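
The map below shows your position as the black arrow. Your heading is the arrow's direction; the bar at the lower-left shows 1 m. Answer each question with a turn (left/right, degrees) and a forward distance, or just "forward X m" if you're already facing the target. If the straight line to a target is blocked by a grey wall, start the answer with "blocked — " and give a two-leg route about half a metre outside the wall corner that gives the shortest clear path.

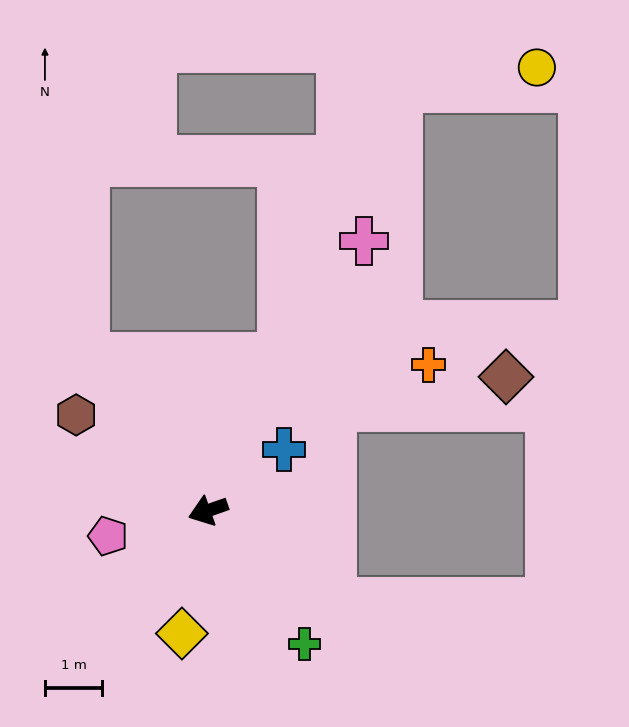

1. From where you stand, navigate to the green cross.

turn left 107°, forward 2.9 m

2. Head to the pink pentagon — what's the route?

turn right 5°, forward 1.8 m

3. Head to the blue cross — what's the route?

turn right 160°, forward 1.7 m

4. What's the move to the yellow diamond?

turn left 59°, forward 2.2 m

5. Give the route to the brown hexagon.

turn right 55°, forward 2.9 m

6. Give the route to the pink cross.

turn right 139°, forward 5.5 m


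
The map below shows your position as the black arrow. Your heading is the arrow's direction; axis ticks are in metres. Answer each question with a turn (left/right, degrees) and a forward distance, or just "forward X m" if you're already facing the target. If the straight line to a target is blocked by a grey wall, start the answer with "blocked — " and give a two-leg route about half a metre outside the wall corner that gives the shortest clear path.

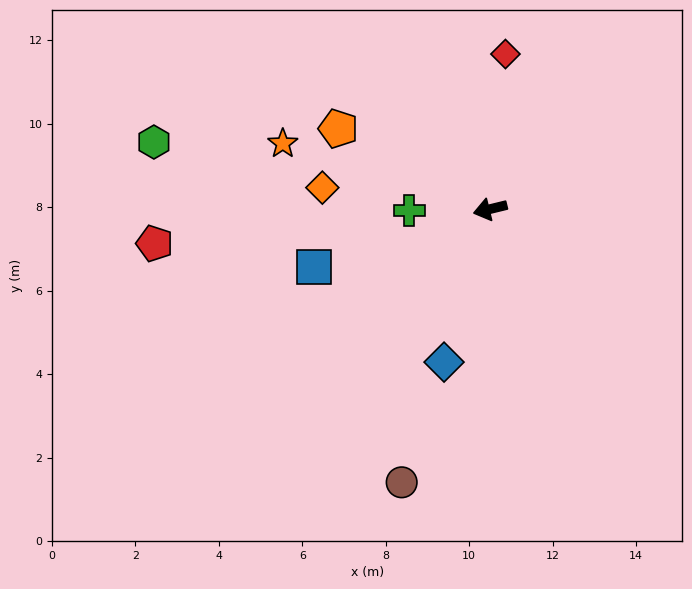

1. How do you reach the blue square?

turn left 5°, forward 4.4 m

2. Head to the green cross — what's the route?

turn right 13°, forward 1.9 m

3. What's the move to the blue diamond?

turn left 60°, forward 3.8 m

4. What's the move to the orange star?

turn right 31°, forward 5.2 m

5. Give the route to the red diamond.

turn right 109°, forward 3.7 m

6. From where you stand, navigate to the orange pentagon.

turn right 42°, forward 4.1 m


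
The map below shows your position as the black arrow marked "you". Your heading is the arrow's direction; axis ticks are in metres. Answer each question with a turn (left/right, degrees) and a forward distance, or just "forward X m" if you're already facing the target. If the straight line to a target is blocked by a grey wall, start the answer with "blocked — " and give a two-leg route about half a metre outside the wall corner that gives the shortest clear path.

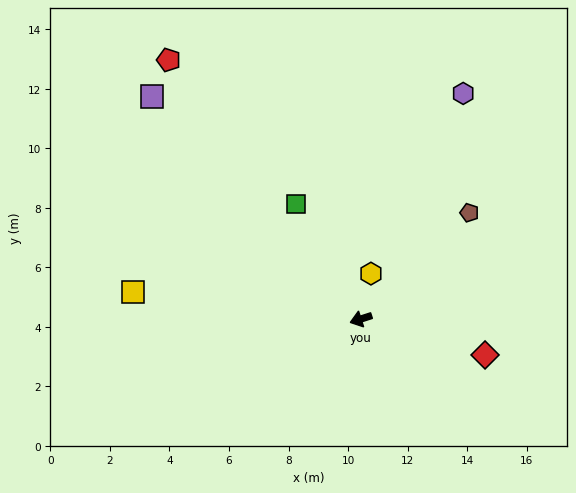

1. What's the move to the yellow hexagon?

turn right 120°, forward 1.6 m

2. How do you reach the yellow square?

turn right 25°, forward 7.7 m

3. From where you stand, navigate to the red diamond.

turn left 146°, forward 4.3 m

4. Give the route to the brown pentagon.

turn right 153°, forward 5.1 m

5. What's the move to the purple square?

turn right 65°, forward 10.2 m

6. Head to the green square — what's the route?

turn right 79°, forward 4.4 m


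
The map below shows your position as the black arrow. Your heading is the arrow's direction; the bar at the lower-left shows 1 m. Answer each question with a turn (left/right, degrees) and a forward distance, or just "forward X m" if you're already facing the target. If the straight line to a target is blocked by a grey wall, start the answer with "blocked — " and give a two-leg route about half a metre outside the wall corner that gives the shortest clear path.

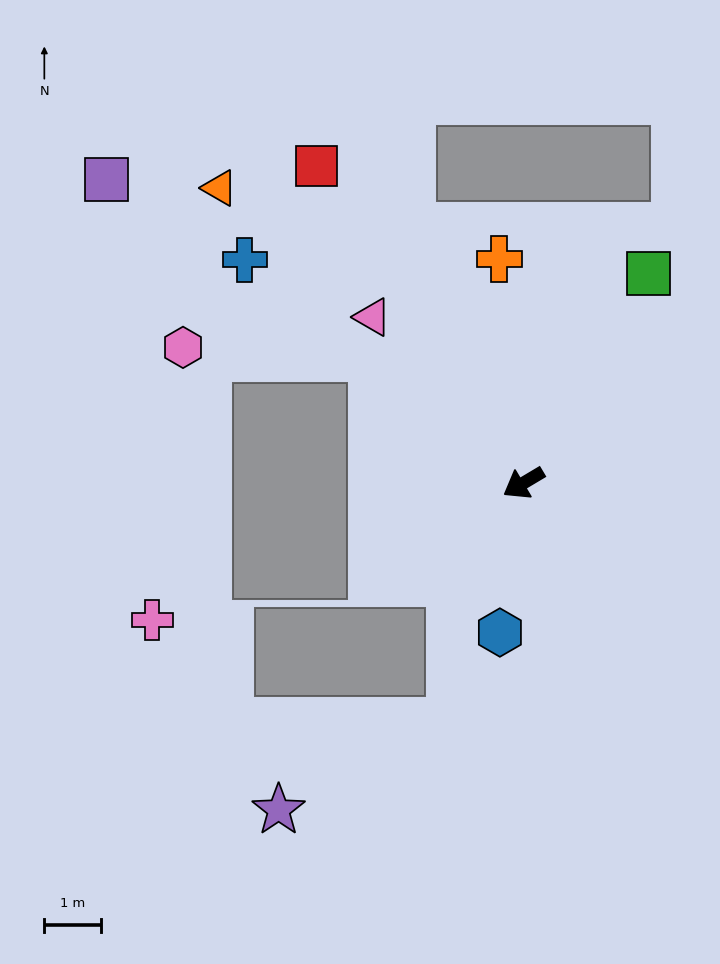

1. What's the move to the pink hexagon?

blocked — turn right 71°, forward 3.5 m, then turn left 37°, forward 3.4 m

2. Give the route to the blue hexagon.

turn left 50°, forward 2.7 m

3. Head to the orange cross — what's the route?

turn right 115°, forward 4.0 m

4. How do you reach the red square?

turn right 88°, forward 6.7 m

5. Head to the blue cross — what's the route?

turn right 69°, forward 6.3 m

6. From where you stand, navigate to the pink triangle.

turn right 79°, forward 4.0 m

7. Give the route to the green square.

turn right 152°, forward 4.3 m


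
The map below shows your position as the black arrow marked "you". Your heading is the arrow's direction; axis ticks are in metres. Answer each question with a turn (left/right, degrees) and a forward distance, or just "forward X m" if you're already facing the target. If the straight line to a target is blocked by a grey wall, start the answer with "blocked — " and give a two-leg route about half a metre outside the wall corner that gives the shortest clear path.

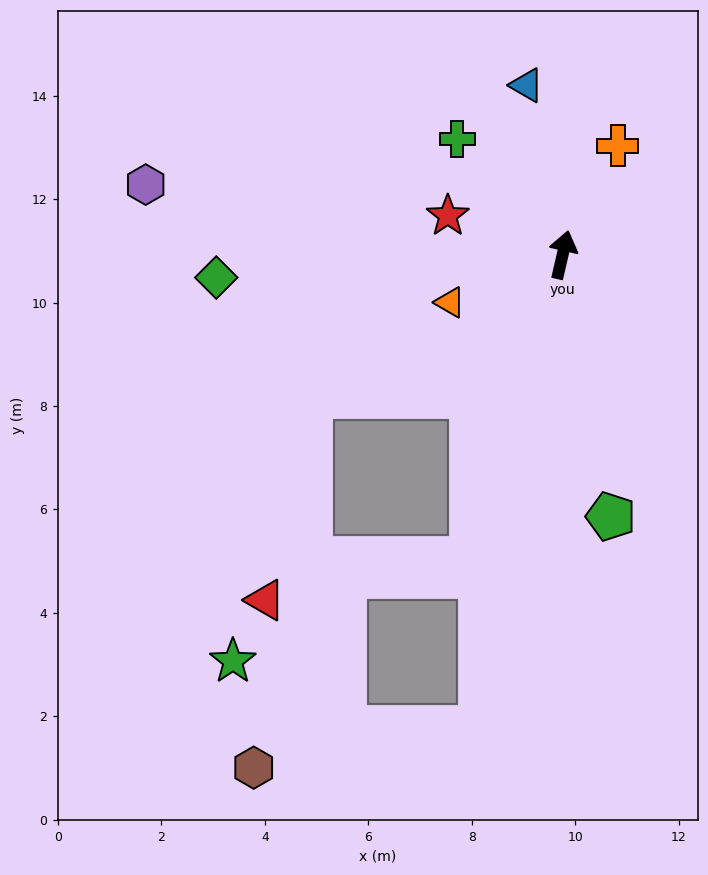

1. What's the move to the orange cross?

turn right 14°, forward 2.4 m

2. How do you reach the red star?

turn left 84°, forward 2.3 m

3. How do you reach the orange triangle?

turn left 126°, forward 2.4 m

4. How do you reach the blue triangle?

turn left 25°, forward 3.3 m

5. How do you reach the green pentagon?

turn right 157°, forward 5.1 m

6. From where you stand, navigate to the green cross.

turn left 55°, forward 3.0 m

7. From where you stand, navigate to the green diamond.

turn left 107°, forward 6.7 m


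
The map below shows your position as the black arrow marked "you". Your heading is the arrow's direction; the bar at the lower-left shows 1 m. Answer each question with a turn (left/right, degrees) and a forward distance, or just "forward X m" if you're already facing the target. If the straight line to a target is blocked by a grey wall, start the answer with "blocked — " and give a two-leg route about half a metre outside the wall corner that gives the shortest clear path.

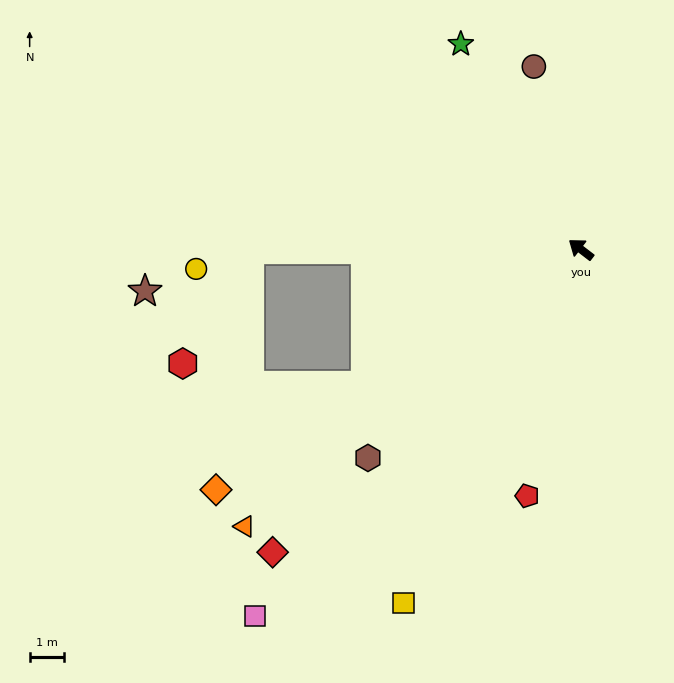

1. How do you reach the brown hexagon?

turn left 82°, forward 8.7 m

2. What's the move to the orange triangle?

turn left 77°, forward 12.7 m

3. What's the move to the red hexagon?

blocked — turn left 38°, forward 9.6 m, then turn left 59°, forward 3.9 m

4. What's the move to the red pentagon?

turn left 115°, forward 7.4 m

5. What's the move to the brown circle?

turn right 38°, forward 5.5 m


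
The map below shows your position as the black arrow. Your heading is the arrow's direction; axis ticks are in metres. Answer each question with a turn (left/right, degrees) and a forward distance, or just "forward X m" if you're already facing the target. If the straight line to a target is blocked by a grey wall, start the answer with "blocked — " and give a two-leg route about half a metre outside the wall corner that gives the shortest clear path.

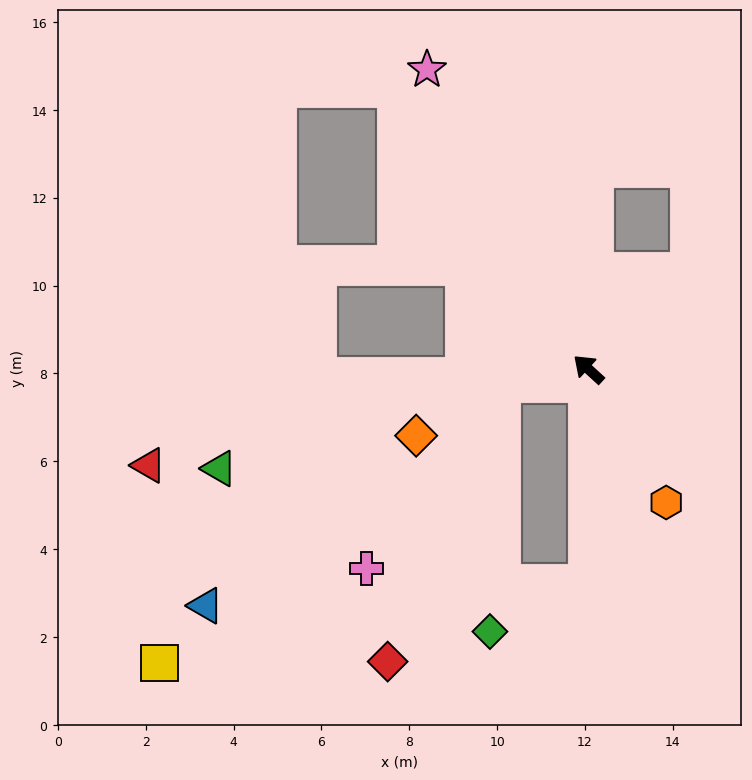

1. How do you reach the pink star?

turn right 19°, forward 7.7 m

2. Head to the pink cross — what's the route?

blocked — turn left 52°, forward 2.0 m, then turn left 44°, forward 5.2 m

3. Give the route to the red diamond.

blocked — turn left 52°, forward 2.0 m, then turn left 58°, forward 6.8 m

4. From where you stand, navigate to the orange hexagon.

turn left 163°, forward 3.5 m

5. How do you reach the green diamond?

blocked — turn left 132°, forward 4.9 m, then turn right 63°, forward 2.5 m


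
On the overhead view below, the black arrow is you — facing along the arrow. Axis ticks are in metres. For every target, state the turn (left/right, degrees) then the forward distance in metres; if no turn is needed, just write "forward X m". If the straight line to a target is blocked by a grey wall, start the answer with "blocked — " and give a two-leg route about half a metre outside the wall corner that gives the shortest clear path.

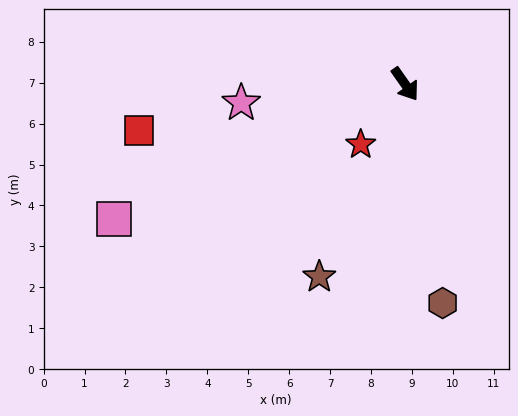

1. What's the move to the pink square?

turn right 100°, forward 7.8 m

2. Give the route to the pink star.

turn right 119°, forward 4.0 m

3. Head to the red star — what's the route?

turn right 71°, forward 1.8 m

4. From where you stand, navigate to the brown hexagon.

turn right 25°, forward 5.4 m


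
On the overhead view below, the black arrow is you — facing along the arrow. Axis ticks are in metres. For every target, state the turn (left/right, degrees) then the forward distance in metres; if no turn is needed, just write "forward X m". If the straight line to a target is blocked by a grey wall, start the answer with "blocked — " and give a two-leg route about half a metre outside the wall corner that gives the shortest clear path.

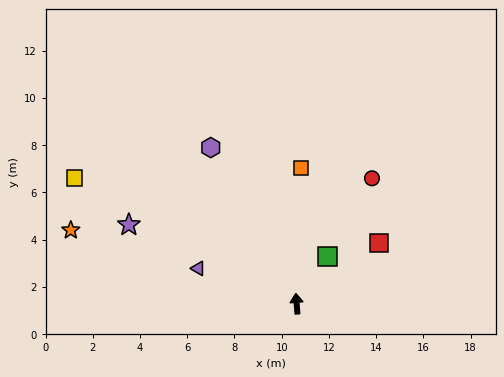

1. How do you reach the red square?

turn right 58°, forward 4.3 m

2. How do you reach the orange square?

turn right 6°, forward 5.8 m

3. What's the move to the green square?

turn right 38°, forward 2.4 m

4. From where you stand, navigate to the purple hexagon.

turn left 24°, forward 7.5 m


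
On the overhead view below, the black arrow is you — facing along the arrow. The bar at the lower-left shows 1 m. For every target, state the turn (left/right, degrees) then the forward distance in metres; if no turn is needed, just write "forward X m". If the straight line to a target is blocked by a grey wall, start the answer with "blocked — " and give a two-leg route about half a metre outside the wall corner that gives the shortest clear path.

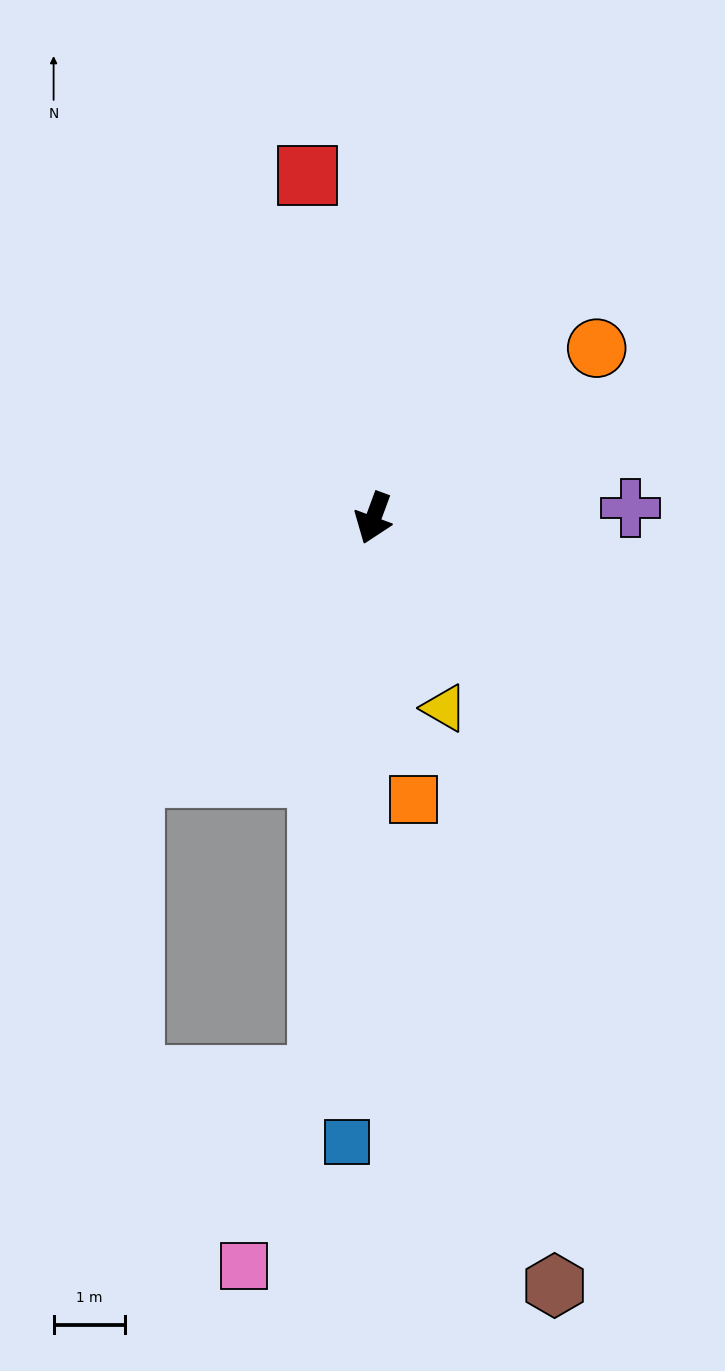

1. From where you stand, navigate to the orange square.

turn left 28°, forward 4.0 m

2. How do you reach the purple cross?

turn left 113°, forward 3.6 m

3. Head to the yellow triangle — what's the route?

turn left 41°, forward 2.8 m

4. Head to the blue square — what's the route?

turn left 18°, forward 8.8 m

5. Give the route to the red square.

turn right 149°, forward 4.9 m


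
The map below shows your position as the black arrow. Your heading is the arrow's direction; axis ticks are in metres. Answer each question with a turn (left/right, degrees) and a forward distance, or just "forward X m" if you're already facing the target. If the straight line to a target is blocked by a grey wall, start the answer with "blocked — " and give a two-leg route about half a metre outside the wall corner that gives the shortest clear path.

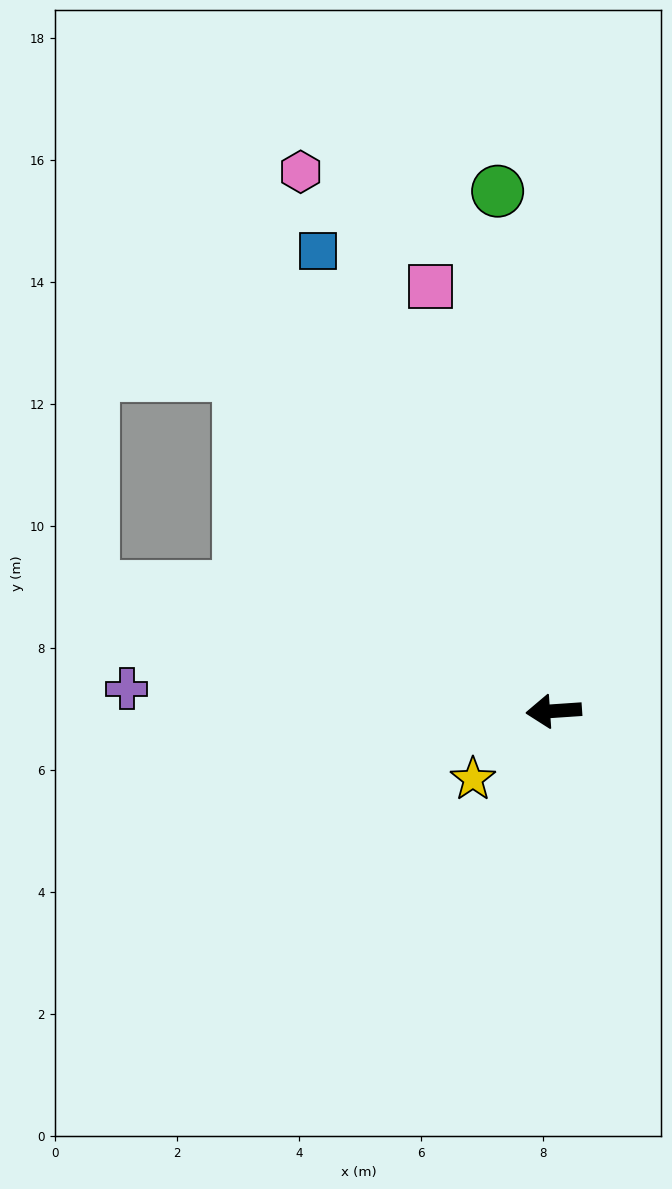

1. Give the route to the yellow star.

turn left 36°, forward 1.7 m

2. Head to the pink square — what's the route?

turn right 78°, forward 7.2 m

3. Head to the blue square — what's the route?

turn right 67°, forward 8.5 m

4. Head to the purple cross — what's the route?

turn right 7°, forward 7.0 m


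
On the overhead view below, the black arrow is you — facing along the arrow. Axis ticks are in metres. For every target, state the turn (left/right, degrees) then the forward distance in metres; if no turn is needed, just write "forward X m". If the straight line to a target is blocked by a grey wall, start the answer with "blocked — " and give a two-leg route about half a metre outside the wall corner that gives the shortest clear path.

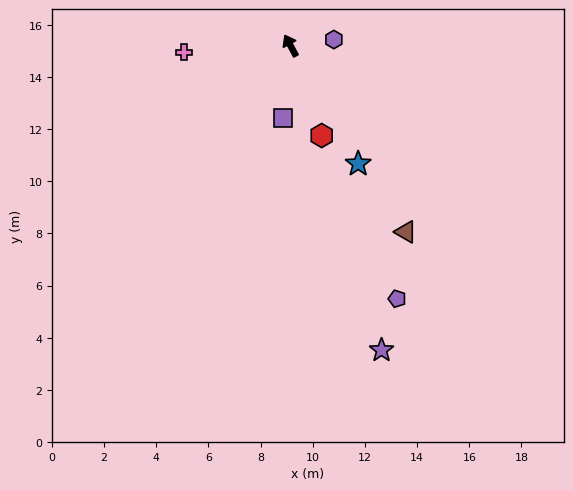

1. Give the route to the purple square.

turn left 146°, forward 2.8 m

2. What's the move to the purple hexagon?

turn right 110°, forward 1.7 m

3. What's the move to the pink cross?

turn left 65°, forward 4.1 m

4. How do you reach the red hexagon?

turn left 171°, forward 3.6 m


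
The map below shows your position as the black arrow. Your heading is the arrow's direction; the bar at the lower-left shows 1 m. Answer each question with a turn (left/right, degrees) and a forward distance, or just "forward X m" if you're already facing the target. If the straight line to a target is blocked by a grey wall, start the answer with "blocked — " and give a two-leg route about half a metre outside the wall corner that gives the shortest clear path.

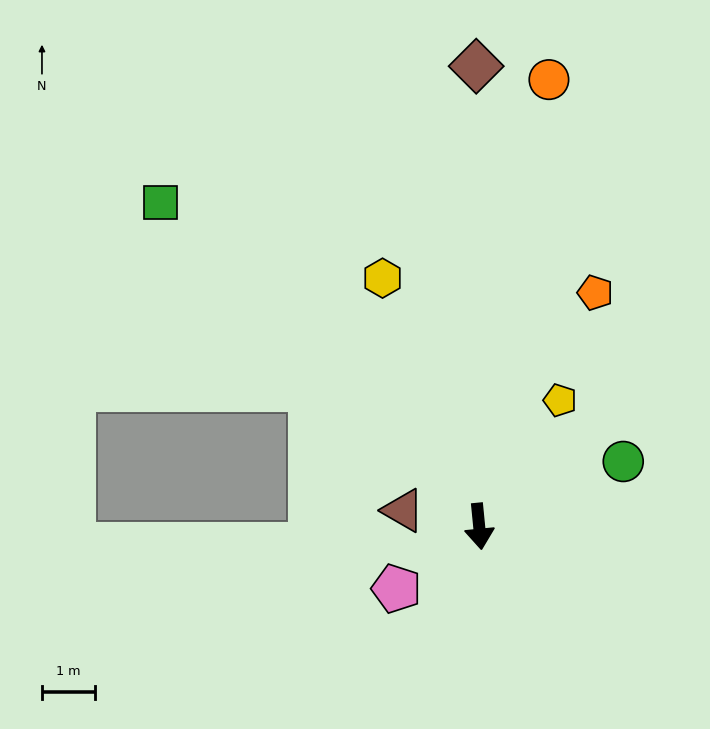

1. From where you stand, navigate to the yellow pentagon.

turn left 142°, forward 2.8 m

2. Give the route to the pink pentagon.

turn right 59°, forward 2.0 m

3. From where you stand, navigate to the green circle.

turn left 109°, forward 3.0 m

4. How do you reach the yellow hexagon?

turn right 164°, forward 5.0 m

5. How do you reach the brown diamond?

turn left 175°, forward 8.7 m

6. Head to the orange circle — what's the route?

turn left 166°, forward 8.5 m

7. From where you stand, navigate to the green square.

turn right 141°, forward 8.6 m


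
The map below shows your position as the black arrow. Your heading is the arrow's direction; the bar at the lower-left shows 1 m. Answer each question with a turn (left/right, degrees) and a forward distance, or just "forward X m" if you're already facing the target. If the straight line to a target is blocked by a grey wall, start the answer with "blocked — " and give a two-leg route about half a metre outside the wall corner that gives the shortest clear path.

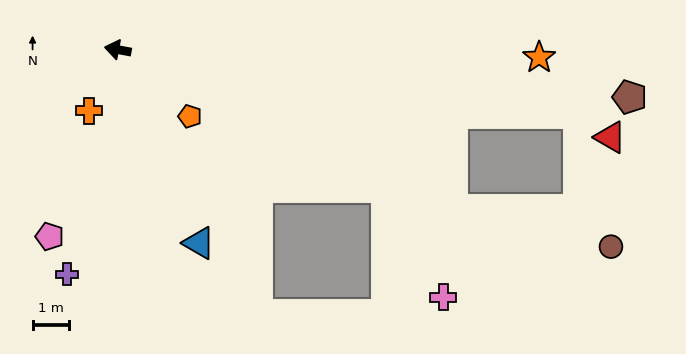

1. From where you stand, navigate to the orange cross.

turn left 75°, forward 1.9 m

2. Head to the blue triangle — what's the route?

turn left 123°, forward 5.7 m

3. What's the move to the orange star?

turn right 170°, forward 11.5 m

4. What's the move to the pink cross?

blocked — turn left 163°, forward 8.3 m, then turn right 35°, forward 3.4 m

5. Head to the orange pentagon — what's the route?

turn left 148°, forward 2.7 m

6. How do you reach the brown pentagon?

turn right 175°, forward 14.1 m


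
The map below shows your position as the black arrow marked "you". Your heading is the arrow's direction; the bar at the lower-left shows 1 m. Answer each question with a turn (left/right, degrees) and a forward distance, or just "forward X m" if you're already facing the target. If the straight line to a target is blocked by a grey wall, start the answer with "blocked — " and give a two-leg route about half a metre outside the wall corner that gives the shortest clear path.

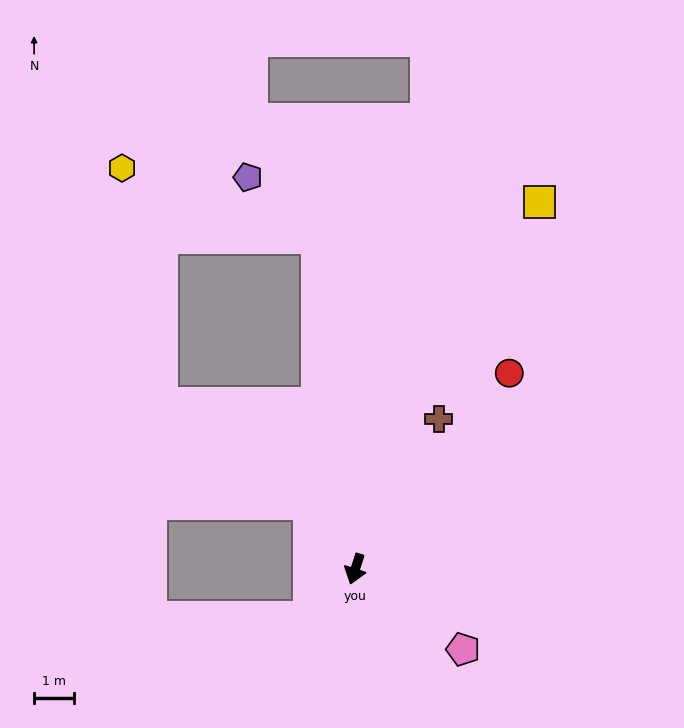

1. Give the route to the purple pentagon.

blocked — turn right 156°, forward 8.3 m, then turn left 43°, forward 2.3 m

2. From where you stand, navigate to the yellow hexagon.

blocked — turn right 156°, forward 8.3 m, then turn left 64°, forward 5.2 m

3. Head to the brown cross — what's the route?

turn left 169°, forward 4.3 m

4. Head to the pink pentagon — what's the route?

turn left 71°, forward 3.3 m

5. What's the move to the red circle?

turn left 160°, forward 6.2 m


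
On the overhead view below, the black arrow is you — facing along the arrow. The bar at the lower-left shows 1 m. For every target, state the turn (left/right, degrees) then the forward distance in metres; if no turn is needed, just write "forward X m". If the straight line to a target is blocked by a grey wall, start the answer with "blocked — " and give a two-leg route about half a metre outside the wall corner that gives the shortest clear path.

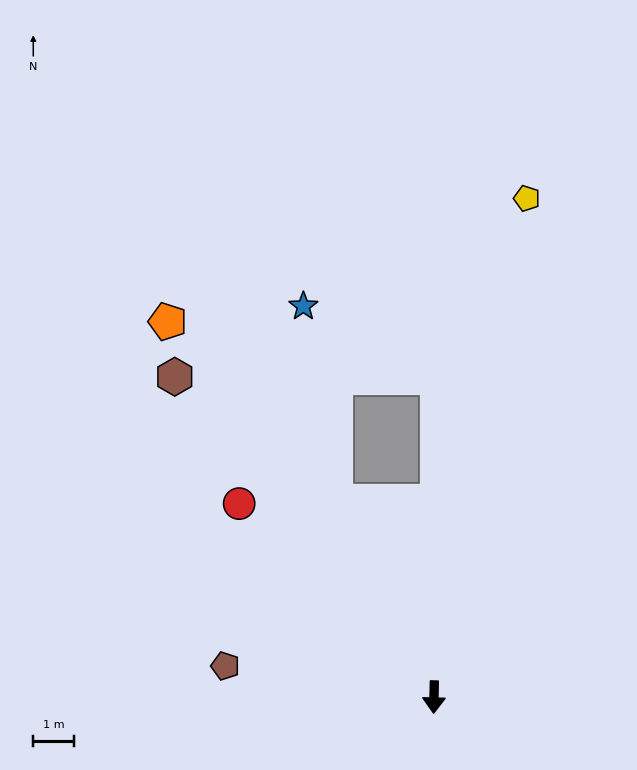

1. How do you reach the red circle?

turn right 134°, forward 6.8 m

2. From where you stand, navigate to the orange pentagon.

turn right 143°, forward 11.4 m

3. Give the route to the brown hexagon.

turn right 140°, forward 10.2 m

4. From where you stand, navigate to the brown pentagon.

turn right 97°, forward 5.2 m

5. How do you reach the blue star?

blocked — turn right 152°, forward 5.4 m, then turn right 17°, forward 4.9 m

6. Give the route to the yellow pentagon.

turn left 171°, forward 12.5 m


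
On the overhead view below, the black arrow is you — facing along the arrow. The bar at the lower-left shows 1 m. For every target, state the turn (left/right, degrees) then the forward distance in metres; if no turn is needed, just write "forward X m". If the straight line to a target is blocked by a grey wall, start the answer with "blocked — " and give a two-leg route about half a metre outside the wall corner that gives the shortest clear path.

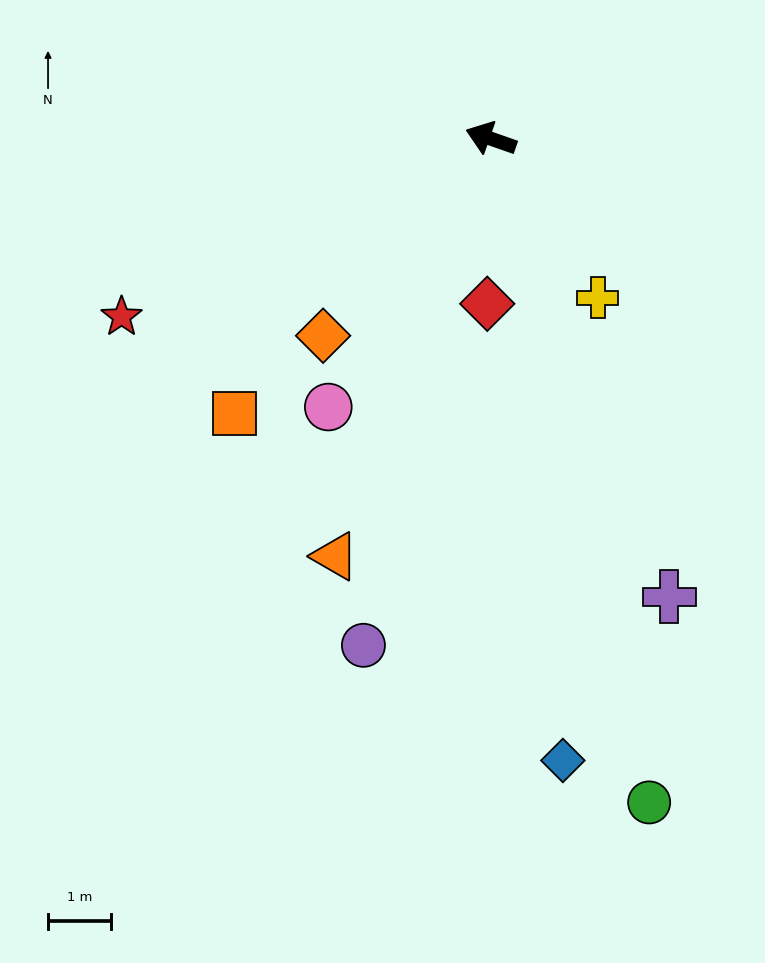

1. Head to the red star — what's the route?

turn left 45°, forward 6.6 m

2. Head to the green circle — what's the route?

turn left 123°, forward 10.9 m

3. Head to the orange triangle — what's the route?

turn left 89°, forward 7.1 m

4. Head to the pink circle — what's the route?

turn left 78°, forward 5.0 m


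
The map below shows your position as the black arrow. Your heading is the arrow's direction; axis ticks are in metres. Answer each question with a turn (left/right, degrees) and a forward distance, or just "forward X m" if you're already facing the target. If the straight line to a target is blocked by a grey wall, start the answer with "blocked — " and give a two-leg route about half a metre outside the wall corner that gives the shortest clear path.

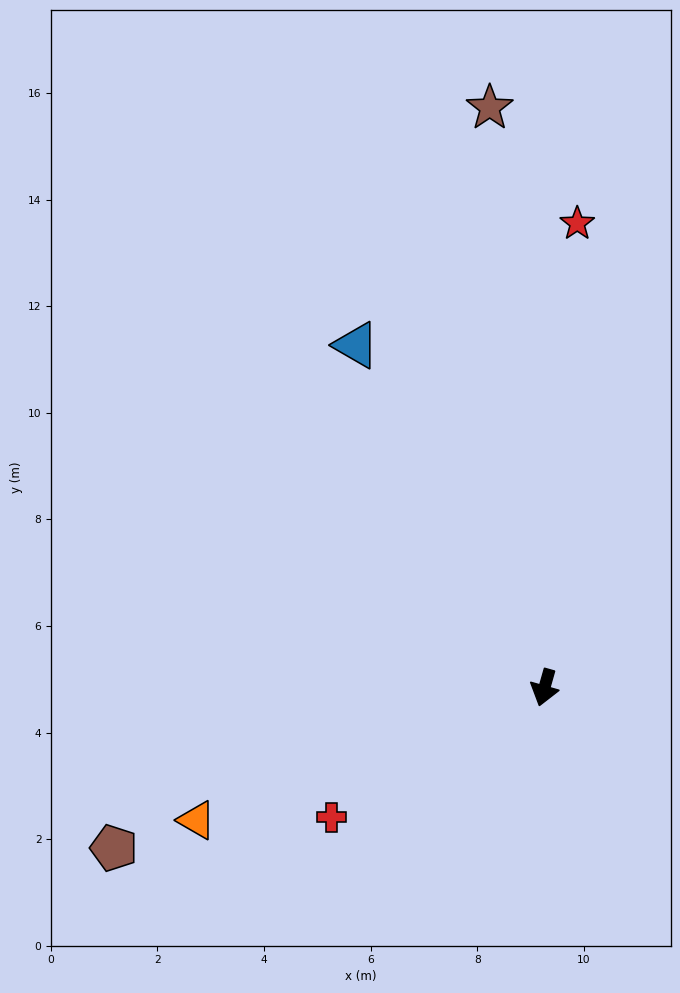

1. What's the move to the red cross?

turn right 43°, forward 4.7 m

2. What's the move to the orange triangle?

turn right 53°, forward 7.0 m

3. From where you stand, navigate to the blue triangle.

turn right 135°, forward 7.3 m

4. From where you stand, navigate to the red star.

turn right 168°, forward 8.7 m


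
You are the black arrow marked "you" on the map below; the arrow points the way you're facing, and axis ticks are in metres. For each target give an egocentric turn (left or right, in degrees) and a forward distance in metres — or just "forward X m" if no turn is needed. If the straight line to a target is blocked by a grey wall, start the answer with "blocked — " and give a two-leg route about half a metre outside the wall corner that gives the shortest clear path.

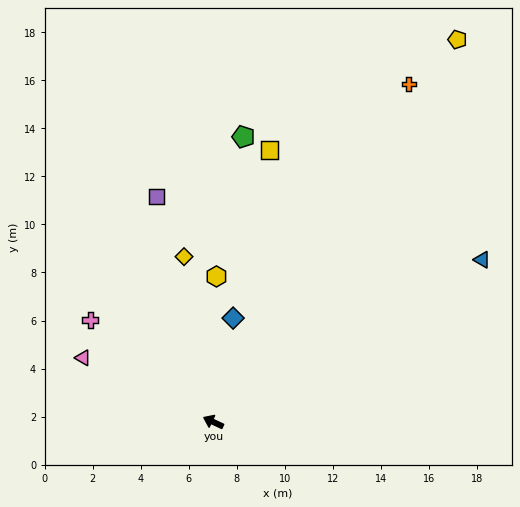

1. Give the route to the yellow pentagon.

turn right 97°, forward 18.9 m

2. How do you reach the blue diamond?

turn right 76°, forward 4.4 m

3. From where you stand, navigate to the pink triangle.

forward 6.0 m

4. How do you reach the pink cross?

turn right 15°, forward 6.7 m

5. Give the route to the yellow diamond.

turn right 55°, forward 7.0 m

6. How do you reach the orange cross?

turn right 95°, forward 16.3 m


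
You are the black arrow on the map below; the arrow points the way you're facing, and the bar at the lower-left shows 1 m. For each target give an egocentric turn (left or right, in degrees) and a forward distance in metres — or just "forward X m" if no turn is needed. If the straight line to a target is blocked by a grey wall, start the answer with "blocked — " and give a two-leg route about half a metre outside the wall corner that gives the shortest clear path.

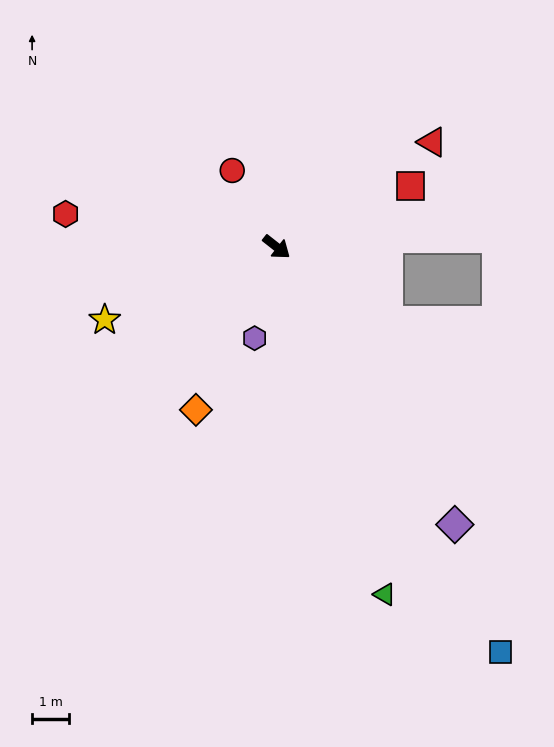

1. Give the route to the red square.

turn left 63°, forward 4.0 m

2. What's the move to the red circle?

turn left 158°, forward 2.4 m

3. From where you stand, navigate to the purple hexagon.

turn right 65°, forward 2.5 m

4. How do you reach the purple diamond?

turn right 19°, forward 8.9 m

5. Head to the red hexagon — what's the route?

turn right 151°, forward 5.8 m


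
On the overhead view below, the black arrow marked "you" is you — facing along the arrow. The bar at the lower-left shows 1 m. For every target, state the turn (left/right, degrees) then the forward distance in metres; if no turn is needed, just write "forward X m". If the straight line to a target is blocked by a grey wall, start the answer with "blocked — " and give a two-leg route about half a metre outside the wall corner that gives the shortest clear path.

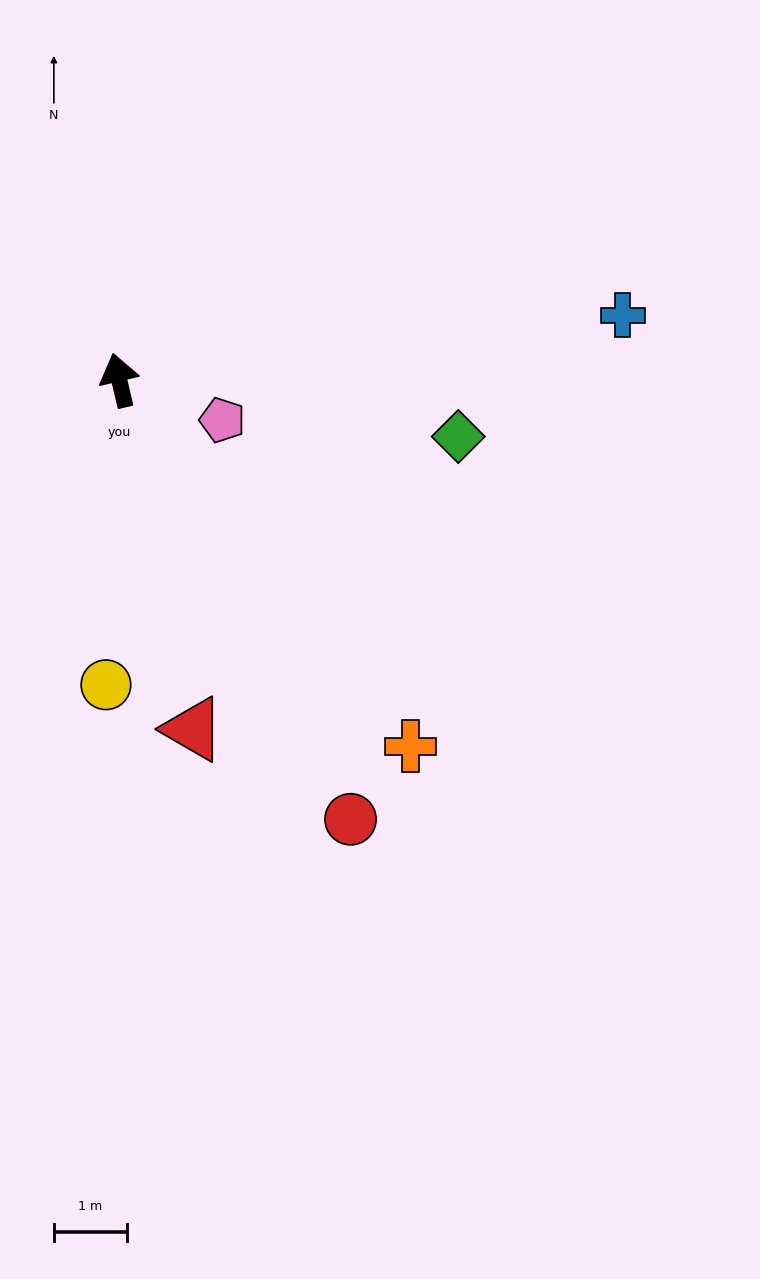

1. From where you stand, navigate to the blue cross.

turn right 96°, forward 7.0 m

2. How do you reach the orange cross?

turn right 155°, forward 6.4 m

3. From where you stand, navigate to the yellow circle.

turn left 164°, forward 4.2 m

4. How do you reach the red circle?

turn right 165°, forward 6.8 m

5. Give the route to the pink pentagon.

turn right 124°, forward 1.5 m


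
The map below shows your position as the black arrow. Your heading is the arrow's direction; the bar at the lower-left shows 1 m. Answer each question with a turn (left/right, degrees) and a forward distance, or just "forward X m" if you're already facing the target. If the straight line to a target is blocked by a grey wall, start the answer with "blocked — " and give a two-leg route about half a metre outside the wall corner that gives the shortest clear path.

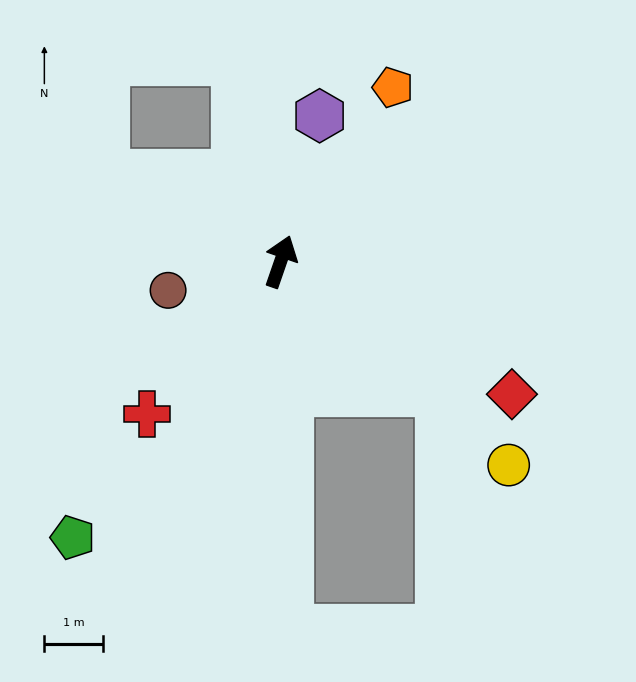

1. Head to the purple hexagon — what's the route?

turn left 4°, forward 2.6 m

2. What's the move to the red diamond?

turn right 101°, forward 4.5 m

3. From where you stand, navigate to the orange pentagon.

turn right 14°, forward 3.5 m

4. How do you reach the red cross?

turn left 158°, forward 3.4 m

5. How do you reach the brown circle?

turn left 123°, forward 2.0 m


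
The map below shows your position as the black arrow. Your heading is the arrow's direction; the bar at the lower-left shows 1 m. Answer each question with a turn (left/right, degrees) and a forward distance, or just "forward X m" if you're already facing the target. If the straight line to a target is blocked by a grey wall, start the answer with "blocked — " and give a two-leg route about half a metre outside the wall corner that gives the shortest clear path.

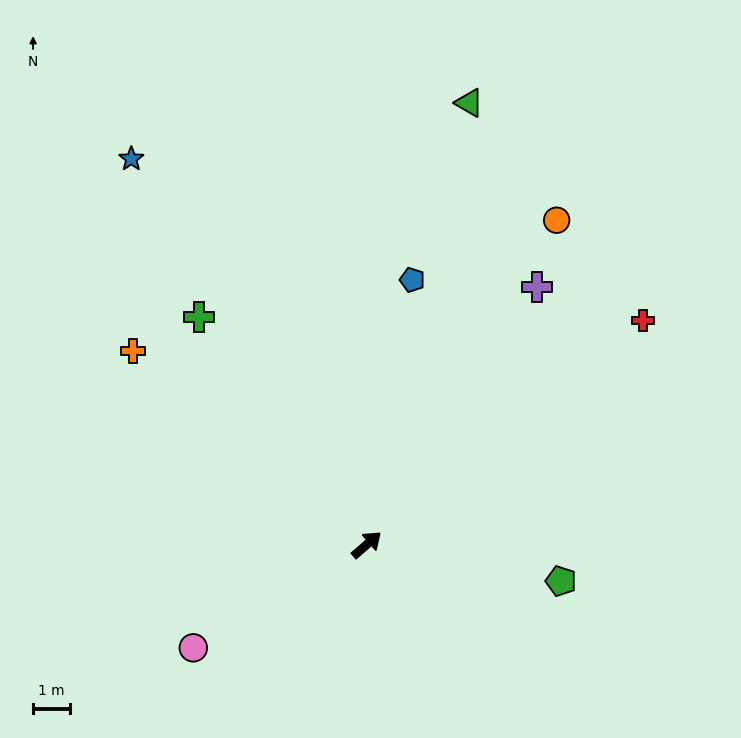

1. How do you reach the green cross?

turn left 85°, forward 7.7 m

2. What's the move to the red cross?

forward 9.7 m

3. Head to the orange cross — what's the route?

turn left 99°, forward 8.2 m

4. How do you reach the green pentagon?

turn right 52°, forward 5.4 m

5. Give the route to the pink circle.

turn left 170°, forward 5.5 m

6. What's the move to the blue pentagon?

turn left 39°, forward 7.3 m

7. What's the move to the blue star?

turn left 80°, forward 12.3 m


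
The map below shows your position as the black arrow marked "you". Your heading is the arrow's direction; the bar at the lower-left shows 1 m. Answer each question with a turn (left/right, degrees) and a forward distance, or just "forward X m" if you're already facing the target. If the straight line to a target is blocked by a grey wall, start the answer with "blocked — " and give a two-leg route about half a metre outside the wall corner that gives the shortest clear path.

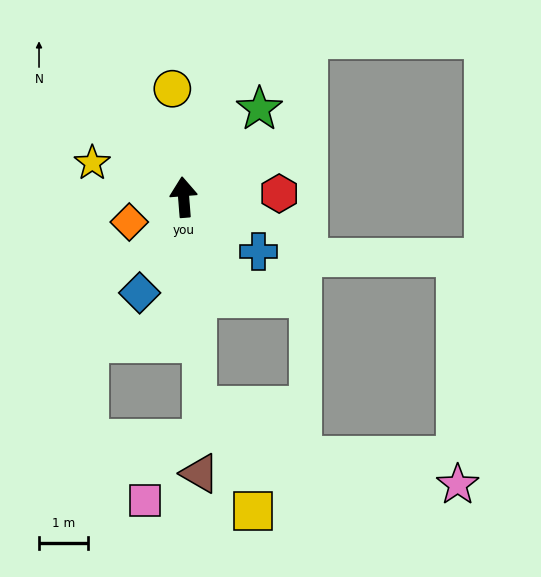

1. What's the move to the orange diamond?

turn left 110°, forward 1.2 m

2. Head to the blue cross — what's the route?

turn right 130°, forward 1.9 m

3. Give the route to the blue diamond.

turn left 151°, forward 2.2 m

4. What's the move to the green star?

turn right 45°, forward 2.4 m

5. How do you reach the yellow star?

turn left 65°, forward 2.0 m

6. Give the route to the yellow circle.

forward 2.2 m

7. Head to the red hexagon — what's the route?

turn right 92°, forward 2.0 m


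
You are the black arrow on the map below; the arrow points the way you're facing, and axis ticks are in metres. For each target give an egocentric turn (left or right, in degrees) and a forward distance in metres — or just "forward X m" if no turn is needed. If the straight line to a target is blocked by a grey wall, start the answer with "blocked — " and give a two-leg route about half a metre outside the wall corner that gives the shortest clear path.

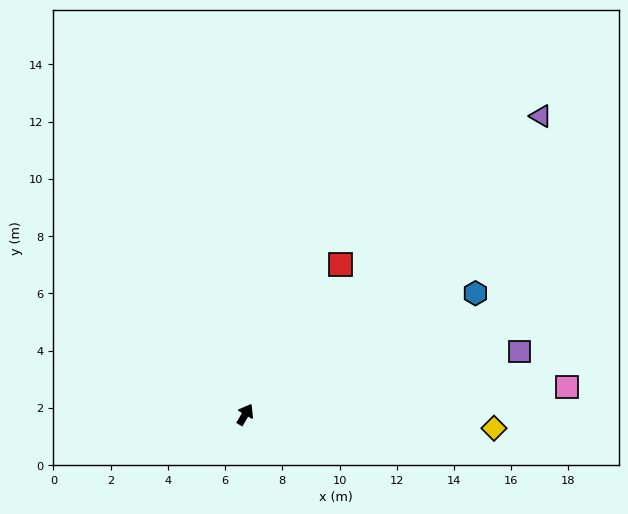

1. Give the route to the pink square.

turn right 55°, forward 11.3 m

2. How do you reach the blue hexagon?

turn right 32°, forward 9.1 m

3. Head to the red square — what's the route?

forward 6.2 m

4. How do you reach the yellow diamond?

turn right 63°, forward 8.7 m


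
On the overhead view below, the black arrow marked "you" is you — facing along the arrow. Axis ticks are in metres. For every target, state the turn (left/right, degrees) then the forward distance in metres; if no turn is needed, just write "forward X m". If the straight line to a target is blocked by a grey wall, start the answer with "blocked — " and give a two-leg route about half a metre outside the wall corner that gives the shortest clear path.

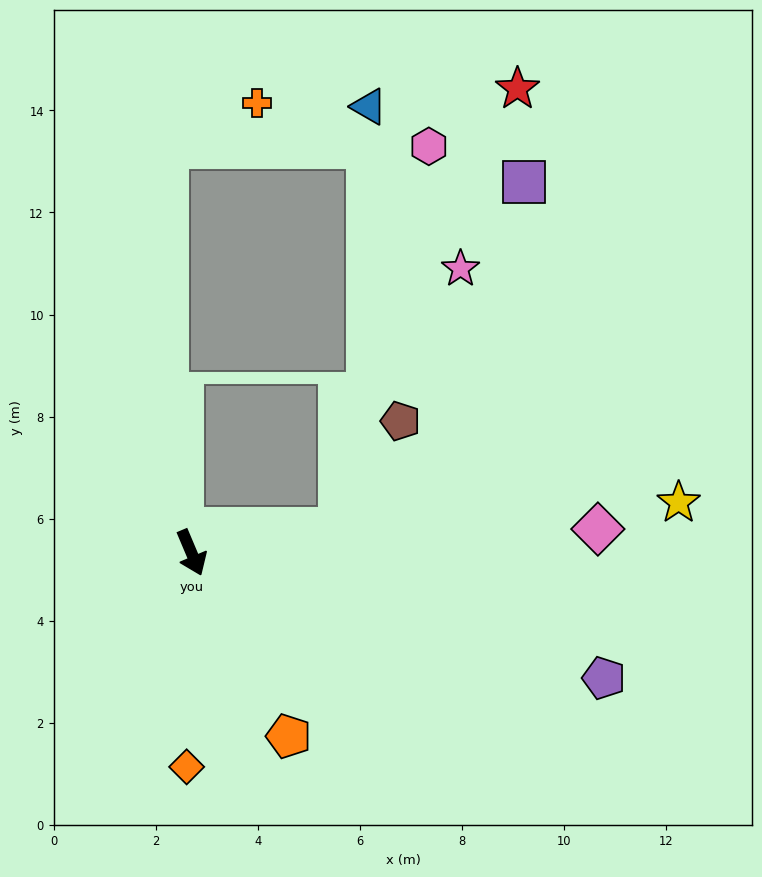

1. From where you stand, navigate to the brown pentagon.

blocked — turn left 76°, forward 2.9 m, then turn left 52°, forward 2.4 m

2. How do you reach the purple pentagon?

turn left 50°, forward 8.5 m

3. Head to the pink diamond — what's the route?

turn left 70°, forward 8.0 m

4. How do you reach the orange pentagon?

turn left 5°, forward 4.1 m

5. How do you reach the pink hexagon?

blocked — turn left 76°, forward 2.9 m, then turn left 68°, forward 7.7 m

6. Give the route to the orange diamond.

turn right 24°, forward 4.2 m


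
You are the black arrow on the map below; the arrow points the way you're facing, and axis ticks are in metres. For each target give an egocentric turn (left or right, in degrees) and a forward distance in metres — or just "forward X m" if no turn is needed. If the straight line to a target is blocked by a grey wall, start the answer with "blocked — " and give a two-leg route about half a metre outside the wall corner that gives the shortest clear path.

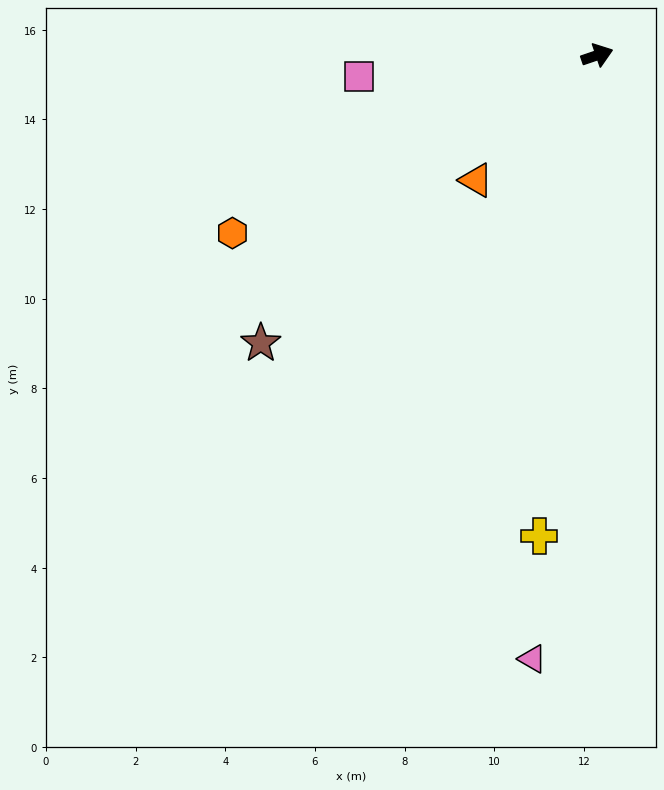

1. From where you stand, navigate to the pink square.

turn left 166°, forward 5.3 m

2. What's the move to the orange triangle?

turn right 153°, forward 3.9 m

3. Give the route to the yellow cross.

turn right 116°, forward 10.8 m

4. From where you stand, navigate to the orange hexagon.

turn right 173°, forward 9.1 m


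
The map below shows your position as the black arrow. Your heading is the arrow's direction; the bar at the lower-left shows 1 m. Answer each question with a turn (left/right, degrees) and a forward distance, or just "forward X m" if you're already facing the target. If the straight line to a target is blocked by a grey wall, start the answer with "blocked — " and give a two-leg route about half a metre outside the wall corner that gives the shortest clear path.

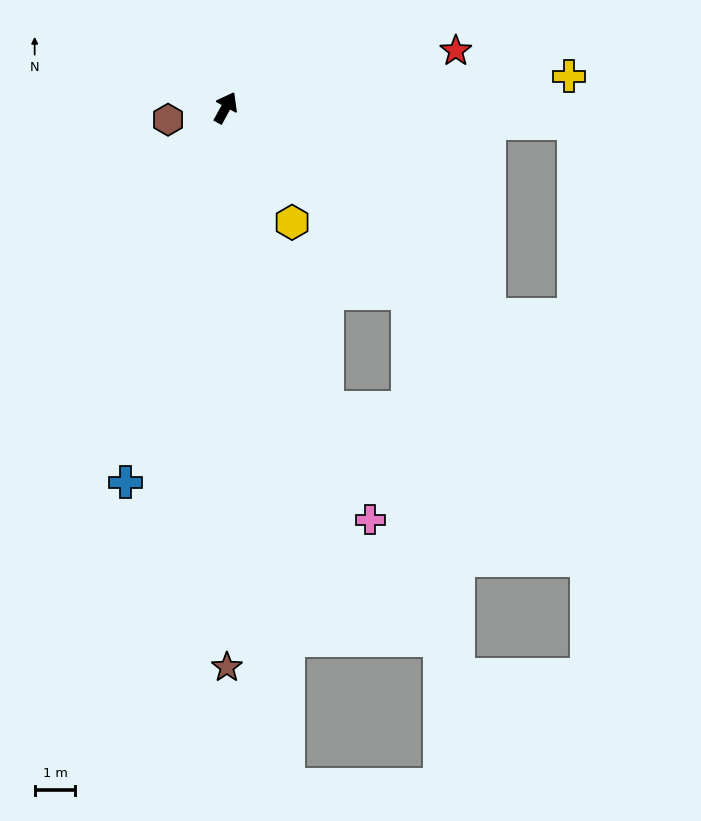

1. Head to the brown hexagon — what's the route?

turn left 130°, forward 1.5 m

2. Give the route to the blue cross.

turn right 166°, forward 9.6 m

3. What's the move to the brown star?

turn right 151°, forward 13.8 m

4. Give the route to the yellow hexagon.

turn right 121°, forward 3.3 m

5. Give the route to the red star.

turn right 48°, forward 5.8 m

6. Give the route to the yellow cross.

turn right 56°, forward 8.5 m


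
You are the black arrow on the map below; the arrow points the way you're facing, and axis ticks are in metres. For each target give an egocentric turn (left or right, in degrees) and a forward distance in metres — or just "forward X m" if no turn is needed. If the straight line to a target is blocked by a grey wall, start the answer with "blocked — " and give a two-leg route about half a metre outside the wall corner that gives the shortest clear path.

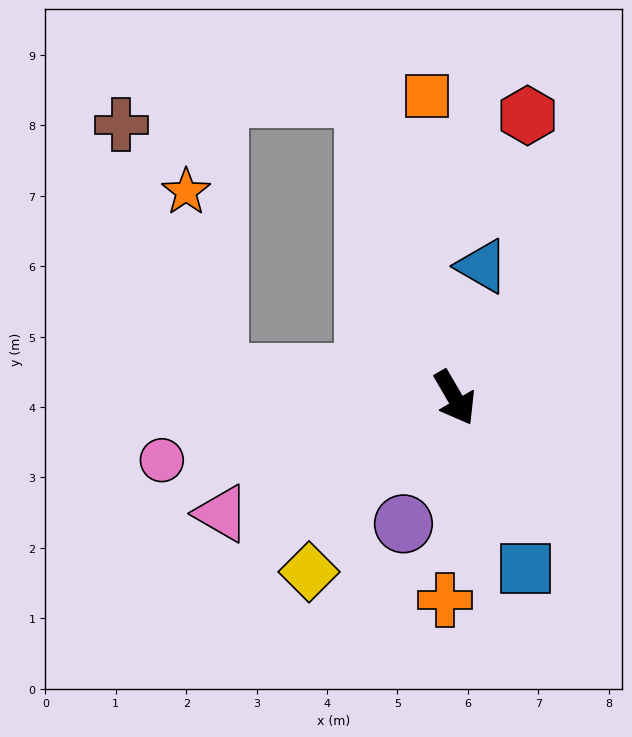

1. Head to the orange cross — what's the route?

turn right 33°, forward 2.9 m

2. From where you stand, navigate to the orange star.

blocked — turn right 126°, forward 3.4 m, then turn right 74°, forward 2.6 m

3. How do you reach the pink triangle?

turn right 94°, forward 3.7 m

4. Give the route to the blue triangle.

turn left 138°, forward 1.9 m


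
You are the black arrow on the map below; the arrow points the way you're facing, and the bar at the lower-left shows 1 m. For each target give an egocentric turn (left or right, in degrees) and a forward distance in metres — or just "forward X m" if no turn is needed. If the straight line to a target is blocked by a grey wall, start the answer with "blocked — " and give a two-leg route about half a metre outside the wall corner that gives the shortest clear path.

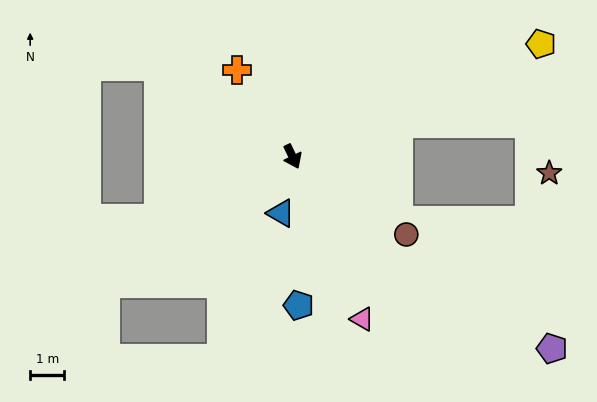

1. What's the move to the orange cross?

turn right 173°, forward 3.0 m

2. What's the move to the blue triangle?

turn right 37°, forward 1.7 m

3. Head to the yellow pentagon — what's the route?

turn left 89°, forward 8.0 m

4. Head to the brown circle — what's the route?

turn left 30°, forward 4.0 m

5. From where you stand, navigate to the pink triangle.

turn right 2°, forward 5.2 m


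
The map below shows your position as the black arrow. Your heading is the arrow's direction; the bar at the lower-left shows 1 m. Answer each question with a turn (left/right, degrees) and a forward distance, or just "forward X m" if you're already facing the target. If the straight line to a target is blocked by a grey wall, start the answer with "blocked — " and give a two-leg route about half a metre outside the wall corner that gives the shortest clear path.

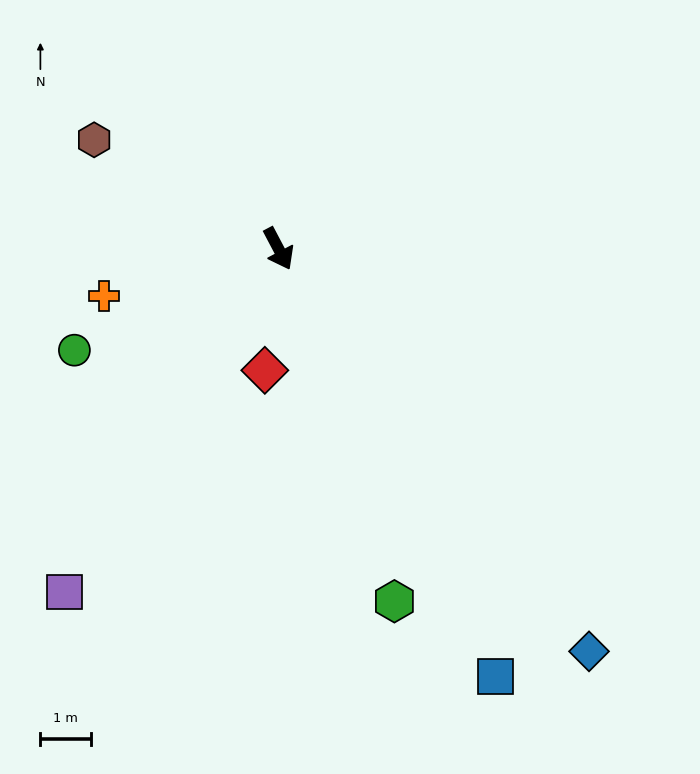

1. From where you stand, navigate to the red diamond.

turn right 34°, forward 2.4 m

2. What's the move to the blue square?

forward 9.6 m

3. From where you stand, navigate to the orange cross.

turn right 103°, forward 3.6 m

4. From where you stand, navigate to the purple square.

turn right 60°, forward 8.1 m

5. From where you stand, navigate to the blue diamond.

turn left 10°, forward 10.1 m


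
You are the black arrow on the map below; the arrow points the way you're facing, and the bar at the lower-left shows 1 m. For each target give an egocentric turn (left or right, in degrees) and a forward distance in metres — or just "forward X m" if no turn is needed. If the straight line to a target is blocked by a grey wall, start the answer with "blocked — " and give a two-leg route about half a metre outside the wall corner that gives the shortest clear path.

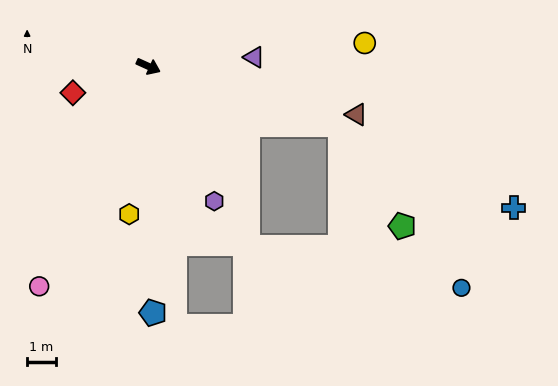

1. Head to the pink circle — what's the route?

turn right 92°, forward 8.6 m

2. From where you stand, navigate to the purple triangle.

turn left 29°, forward 3.7 m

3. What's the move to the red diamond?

turn right 136°, forward 2.8 m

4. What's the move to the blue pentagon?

turn right 65°, forward 8.7 m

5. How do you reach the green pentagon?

blocked — turn left 7°, forward 7.0 m, then turn right 41°, forward 4.2 m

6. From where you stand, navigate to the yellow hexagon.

turn right 73°, forward 5.2 m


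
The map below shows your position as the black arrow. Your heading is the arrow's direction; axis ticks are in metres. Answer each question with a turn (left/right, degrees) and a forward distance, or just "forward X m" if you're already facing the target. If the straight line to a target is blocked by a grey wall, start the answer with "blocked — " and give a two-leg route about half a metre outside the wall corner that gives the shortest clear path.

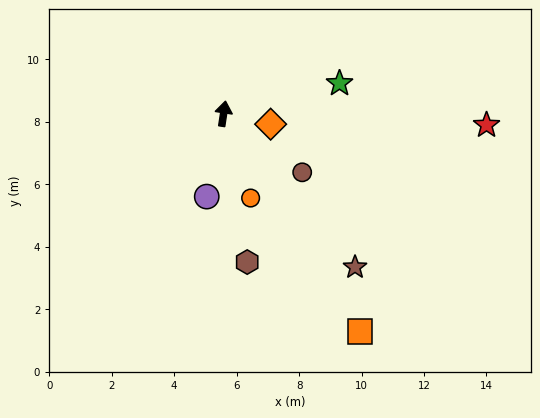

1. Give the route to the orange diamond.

turn right 94°, forward 1.5 m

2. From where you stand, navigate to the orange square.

turn right 139°, forward 8.2 m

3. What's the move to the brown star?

turn right 131°, forward 6.5 m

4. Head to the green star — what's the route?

turn right 67°, forward 3.8 m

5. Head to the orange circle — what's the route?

turn right 154°, forward 2.8 m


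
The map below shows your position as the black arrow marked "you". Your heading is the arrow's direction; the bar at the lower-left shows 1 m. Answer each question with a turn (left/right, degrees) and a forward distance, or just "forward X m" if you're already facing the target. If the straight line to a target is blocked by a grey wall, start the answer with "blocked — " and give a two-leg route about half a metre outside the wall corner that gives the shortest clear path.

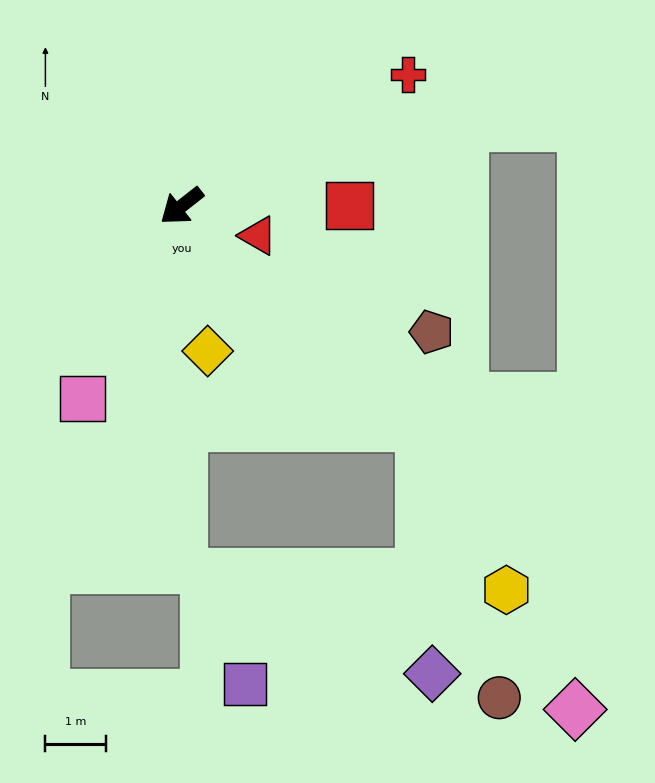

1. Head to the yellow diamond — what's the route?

turn left 62°, forward 2.4 m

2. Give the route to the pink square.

turn left 25°, forward 3.6 m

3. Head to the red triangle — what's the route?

turn left 121°, forward 1.3 m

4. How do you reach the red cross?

turn left 172°, forward 4.3 m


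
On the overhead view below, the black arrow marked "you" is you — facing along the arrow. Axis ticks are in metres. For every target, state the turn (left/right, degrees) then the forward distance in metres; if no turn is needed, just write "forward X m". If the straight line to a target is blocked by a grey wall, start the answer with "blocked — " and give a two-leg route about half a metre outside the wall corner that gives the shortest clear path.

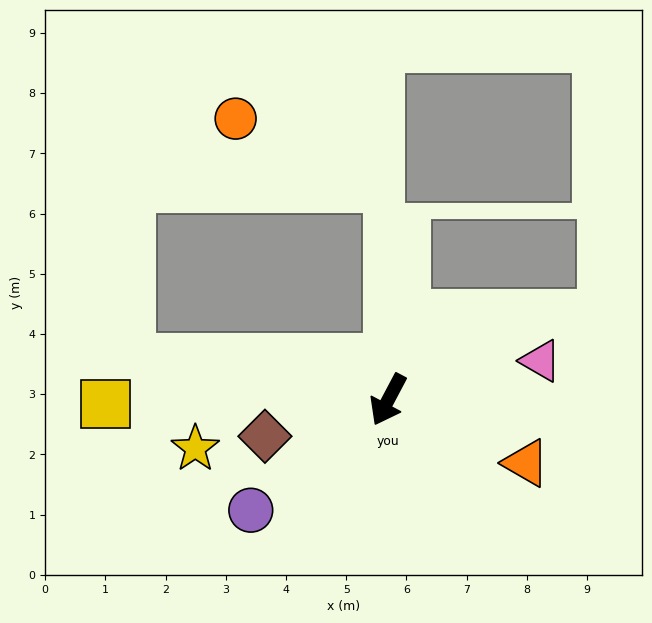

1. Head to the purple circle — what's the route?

turn right 23°, forward 2.9 m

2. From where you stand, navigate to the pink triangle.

turn left 132°, forward 2.6 m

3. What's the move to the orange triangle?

turn left 93°, forward 2.5 m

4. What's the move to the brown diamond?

turn right 46°, forward 2.1 m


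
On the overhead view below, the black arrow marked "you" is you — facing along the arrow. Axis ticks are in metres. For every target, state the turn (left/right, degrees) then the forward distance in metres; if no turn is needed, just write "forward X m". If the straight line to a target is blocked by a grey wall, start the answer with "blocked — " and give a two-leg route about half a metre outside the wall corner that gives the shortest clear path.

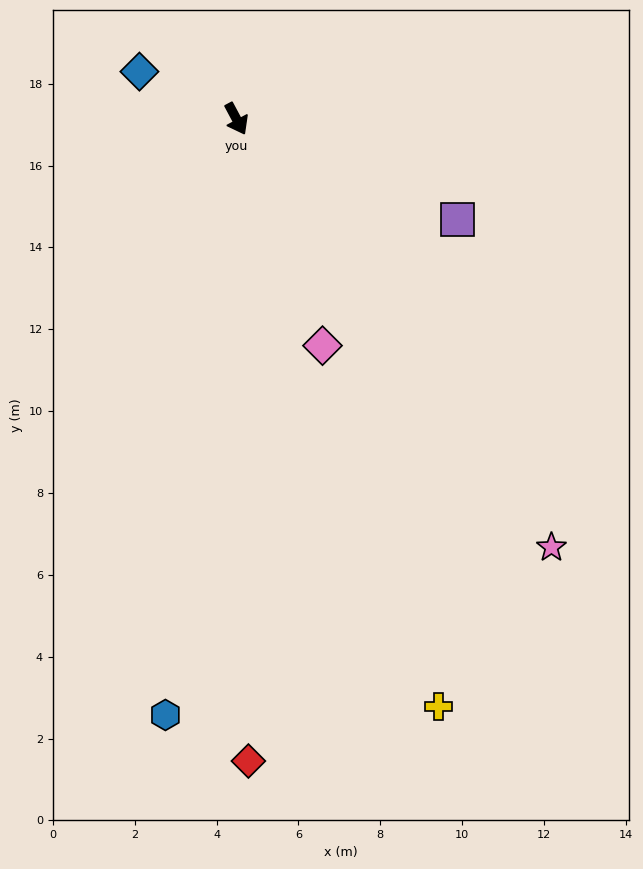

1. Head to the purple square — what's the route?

turn left 37°, forward 5.9 m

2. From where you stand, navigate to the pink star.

turn left 8°, forward 13.0 m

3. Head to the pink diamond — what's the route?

turn right 7°, forward 5.9 m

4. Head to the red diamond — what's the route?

turn right 27°, forward 15.7 m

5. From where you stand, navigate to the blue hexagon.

turn right 35°, forward 14.7 m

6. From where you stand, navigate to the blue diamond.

turn right 144°, forward 2.6 m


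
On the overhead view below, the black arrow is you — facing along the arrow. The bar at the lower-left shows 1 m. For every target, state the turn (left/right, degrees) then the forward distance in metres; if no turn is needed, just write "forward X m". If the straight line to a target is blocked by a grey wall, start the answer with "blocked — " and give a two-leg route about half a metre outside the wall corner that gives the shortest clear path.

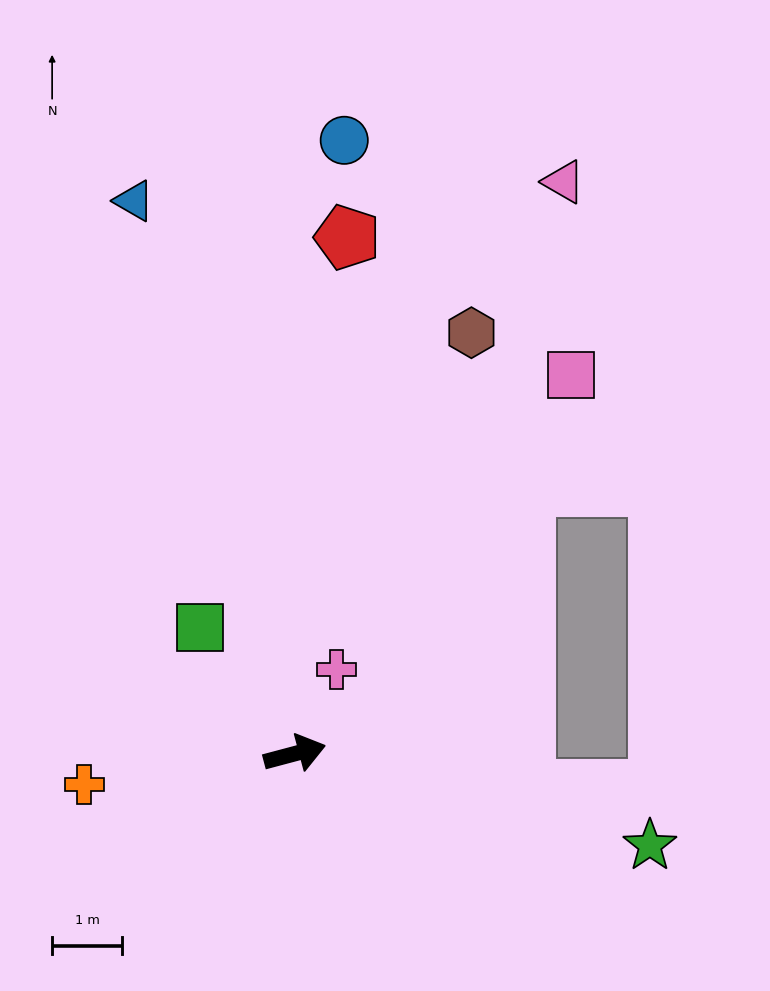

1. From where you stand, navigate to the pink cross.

turn left 49°, forward 1.4 m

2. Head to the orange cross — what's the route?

turn left 173°, forward 3.1 m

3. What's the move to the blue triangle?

turn left 91°, forward 8.3 m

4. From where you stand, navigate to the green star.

turn right 29°, forward 5.3 m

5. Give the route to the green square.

turn left 112°, forward 2.3 m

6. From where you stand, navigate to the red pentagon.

turn left 69°, forward 7.5 m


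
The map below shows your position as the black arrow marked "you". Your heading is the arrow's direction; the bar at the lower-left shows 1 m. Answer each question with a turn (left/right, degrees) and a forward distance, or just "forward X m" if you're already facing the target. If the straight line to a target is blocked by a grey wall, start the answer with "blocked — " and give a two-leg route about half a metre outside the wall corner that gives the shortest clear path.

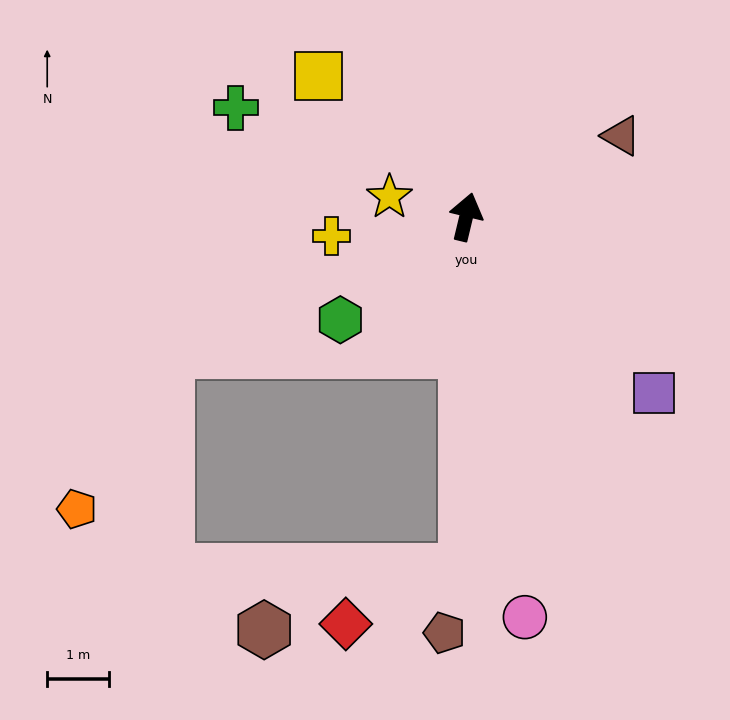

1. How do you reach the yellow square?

turn left 60°, forward 3.3 m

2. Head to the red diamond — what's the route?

blocked — turn right 167°, forward 5.7 m, then turn right 65°, forward 2.1 m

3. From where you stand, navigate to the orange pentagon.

blocked — turn left 128°, forward 5.3 m, then turn left 35°, forward 2.9 m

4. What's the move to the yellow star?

turn left 89°, forward 1.3 m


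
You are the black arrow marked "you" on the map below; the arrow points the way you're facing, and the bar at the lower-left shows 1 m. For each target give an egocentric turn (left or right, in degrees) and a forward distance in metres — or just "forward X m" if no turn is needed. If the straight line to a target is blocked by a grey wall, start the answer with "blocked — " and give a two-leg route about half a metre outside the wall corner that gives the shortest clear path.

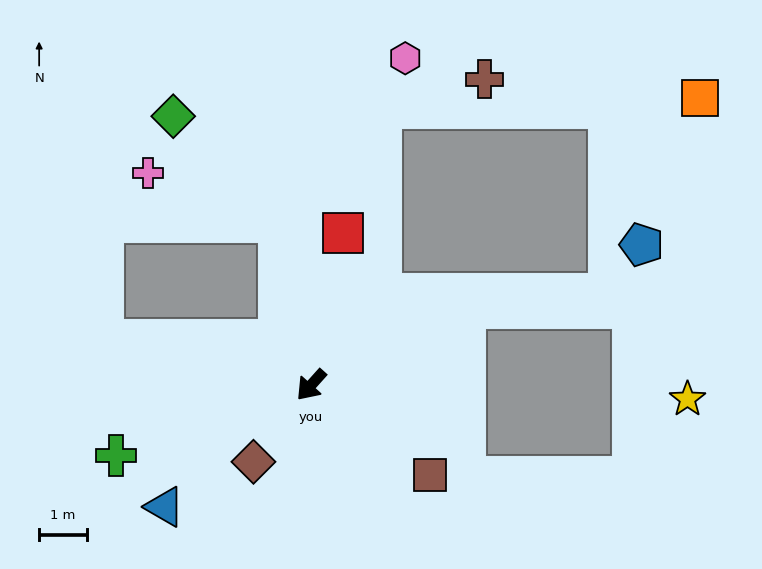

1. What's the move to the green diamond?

blocked — turn right 127°, forward 3.5 m, then turn left 34°, forward 3.1 m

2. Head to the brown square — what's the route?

turn left 95°, forward 3.1 m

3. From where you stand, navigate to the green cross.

turn right 28°, forward 4.3 m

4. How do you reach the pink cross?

blocked — turn right 127°, forward 3.5 m, then turn left 58°, forward 2.9 m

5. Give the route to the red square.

turn right 150°, forward 3.3 m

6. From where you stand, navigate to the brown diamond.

turn left 5°, forward 2.0 m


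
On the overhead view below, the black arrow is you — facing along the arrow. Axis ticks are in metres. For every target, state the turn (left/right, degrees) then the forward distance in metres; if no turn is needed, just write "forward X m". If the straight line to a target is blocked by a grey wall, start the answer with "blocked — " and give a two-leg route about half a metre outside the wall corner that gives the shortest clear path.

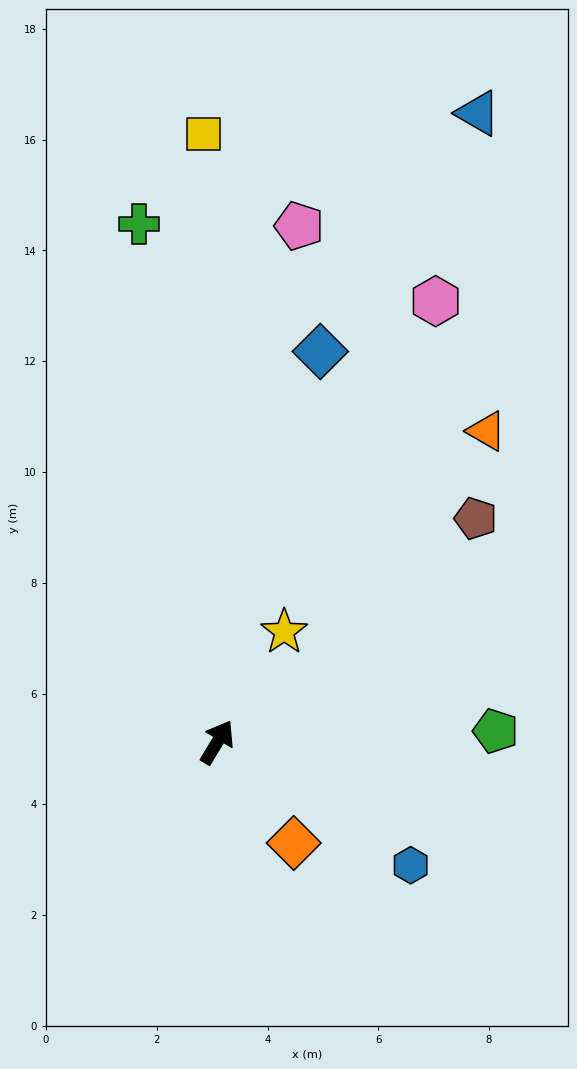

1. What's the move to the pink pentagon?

turn left 22°, forward 9.4 m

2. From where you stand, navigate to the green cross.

turn left 40°, forward 9.5 m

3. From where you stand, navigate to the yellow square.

turn left 32°, forward 11.0 m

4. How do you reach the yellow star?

forward 2.3 m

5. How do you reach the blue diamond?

turn left 16°, forward 7.3 m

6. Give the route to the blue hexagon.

turn right 91°, forward 4.1 m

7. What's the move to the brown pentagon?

turn right 18°, forward 6.2 m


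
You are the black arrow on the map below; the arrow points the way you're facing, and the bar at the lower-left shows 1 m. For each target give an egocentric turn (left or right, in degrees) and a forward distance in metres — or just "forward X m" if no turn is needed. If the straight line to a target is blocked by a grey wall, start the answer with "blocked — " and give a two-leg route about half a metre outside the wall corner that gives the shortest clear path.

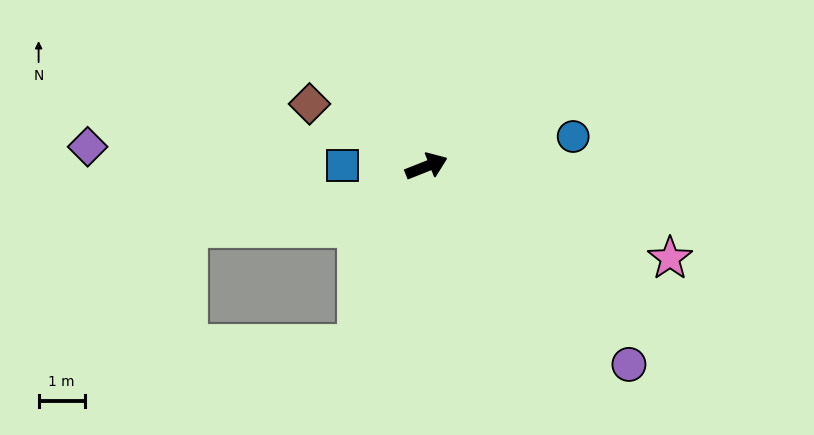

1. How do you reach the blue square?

turn left 158°, forward 1.8 m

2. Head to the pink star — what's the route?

turn right 42°, forward 5.7 m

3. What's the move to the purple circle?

turn right 66°, forward 6.2 m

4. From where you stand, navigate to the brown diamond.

turn left 130°, forward 2.9 m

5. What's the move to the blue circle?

turn right 10°, forward 3.3 m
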